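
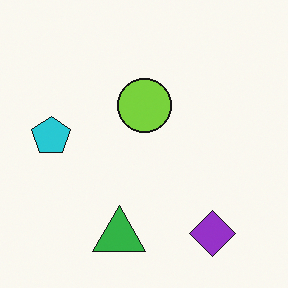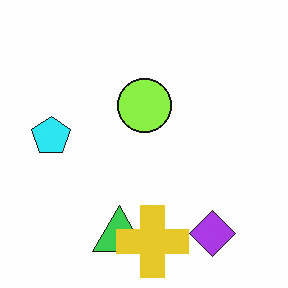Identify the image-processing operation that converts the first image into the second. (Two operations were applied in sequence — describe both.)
Slightly brightened, then overlaid with an additional yellow cross.

Every pixel — background and shapes alike — is uniformly brightened. A yellow cross appears in the second image that is absent from the first.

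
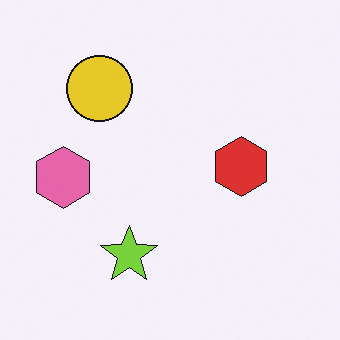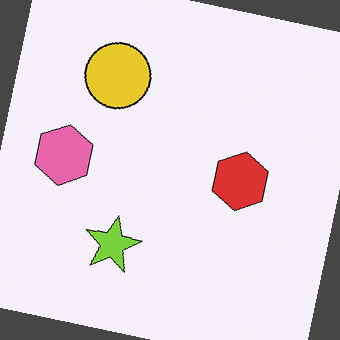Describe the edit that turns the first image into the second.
This is the original image rotated clockwise by a small amount.

Every shape is tilted by the same angle and the image corners show triangular fill wedges — a whole-image rotation by a non-right angle.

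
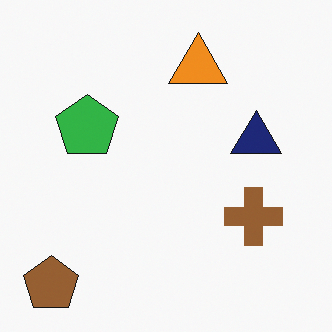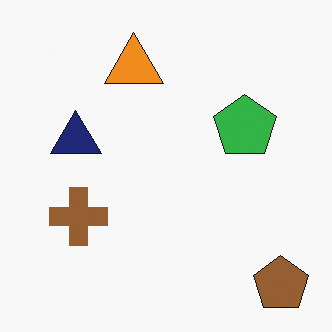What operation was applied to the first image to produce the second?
It was flipped horizontally (left ↔ right).

The brown pentagon is in the bottom-left of the first image and the bottom-right of the second — shapes on opposite sides of the vertical midline have swapped in a mirror flip.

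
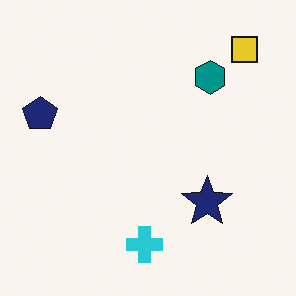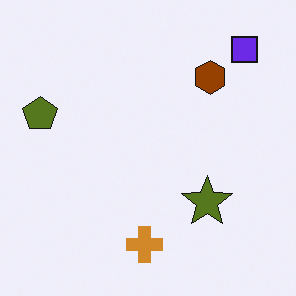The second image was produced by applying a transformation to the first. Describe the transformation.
Hue-shifted through roughly half the color wheel.

Every shape's color has rotated by the same amount around the hue wheel — a uniform hue shift.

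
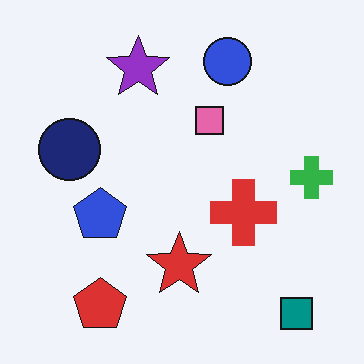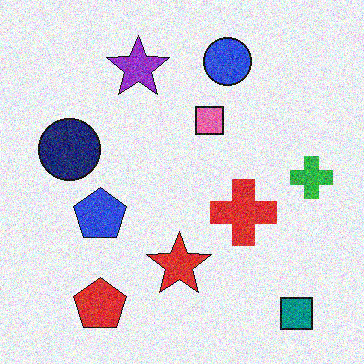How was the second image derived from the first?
The transformation is: degraded with moderate additive noise.

Random speckle covers the whole image, including the flat background.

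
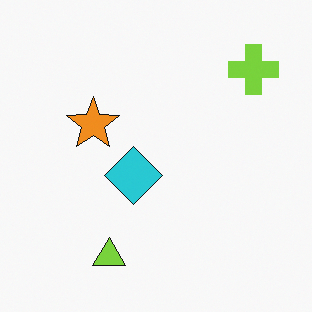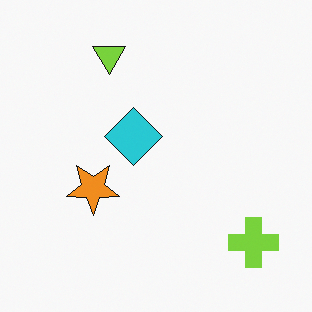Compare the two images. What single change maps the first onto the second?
The second image is the first flipped vertically (top ↔ bottom).

The lime triangle is in the bottom of the first image and the top of the second — shapes on opposite sides of the horizontal midline have swapped in a mirror flip.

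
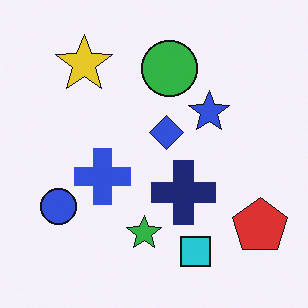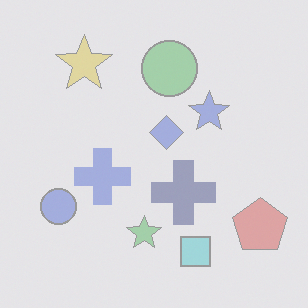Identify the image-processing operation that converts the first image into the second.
The image was washed out (contrast reduced).

Tones are pushed toward mid-grey across the whole image — a global contrast change.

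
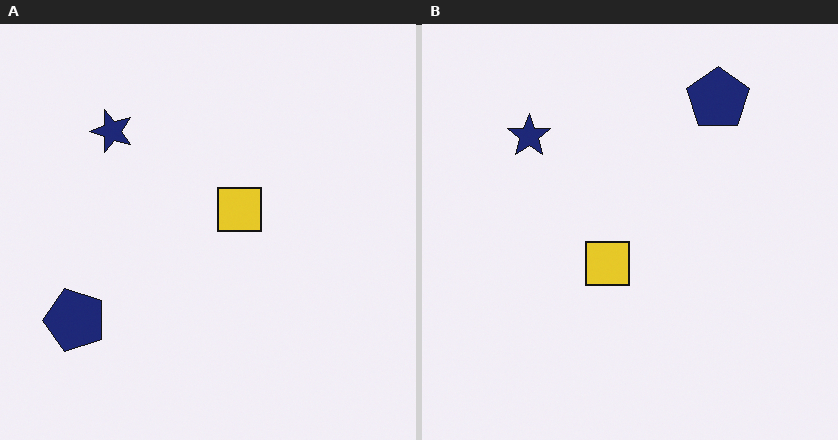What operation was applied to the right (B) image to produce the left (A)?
It was transposed (reflected across the top-left ↔ bottom-right diagonal).

Shapes have swapped their row and column positions — what was in the top-right is now in the bottom-left — a diagonal reflection.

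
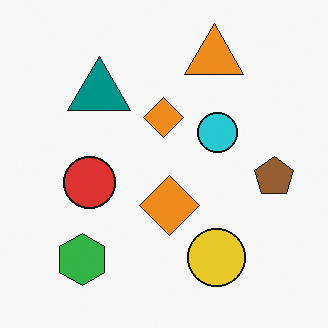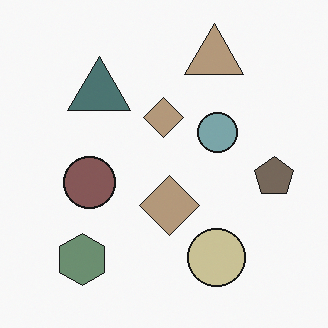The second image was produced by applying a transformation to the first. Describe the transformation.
This is the original image heavily desaturated.

All colors are more muted and greyish — a global saturation change.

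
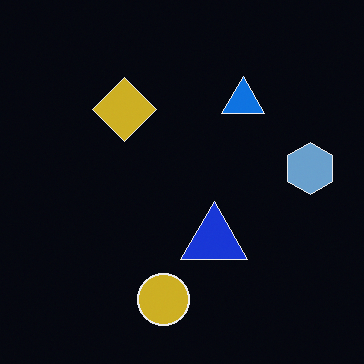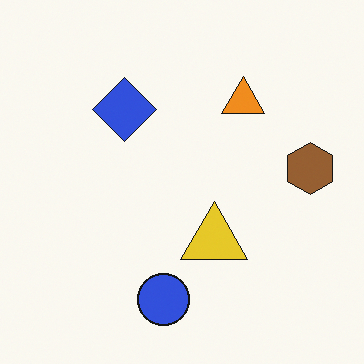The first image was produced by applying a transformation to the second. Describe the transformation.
The image was color-inverted (negative).

The light background has become dark and every shape's color is its complement — a photographic negative.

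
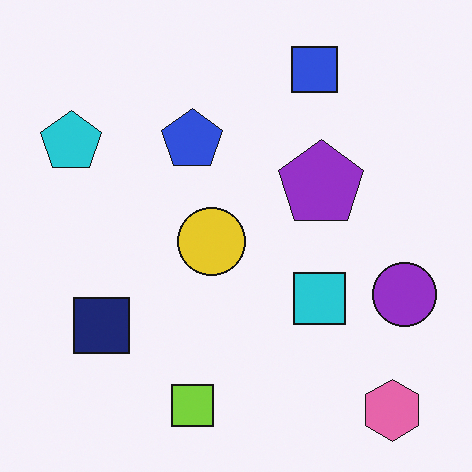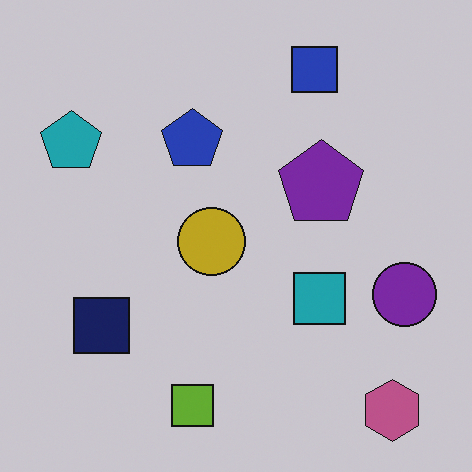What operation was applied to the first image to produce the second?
This is the original image darkened a little.

Every pixel — background and shapes alike — is uniformly darkened.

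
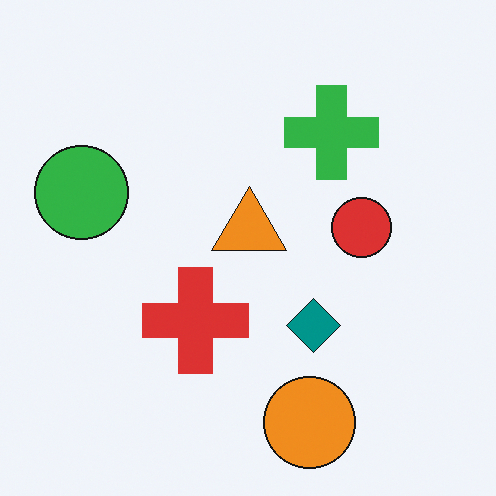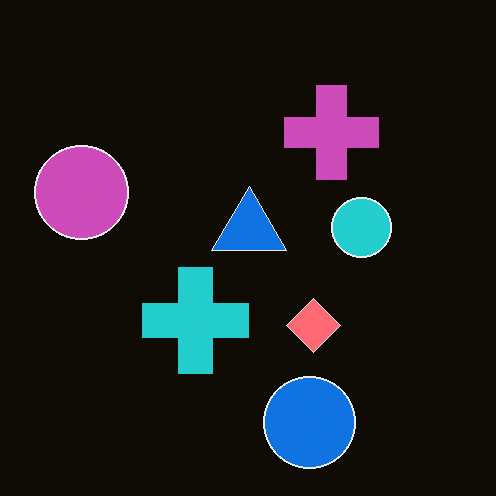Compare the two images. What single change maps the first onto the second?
This is the original image color-inverted (negative).

The light background has become dark and every shape's color is its complement — a photographic negative.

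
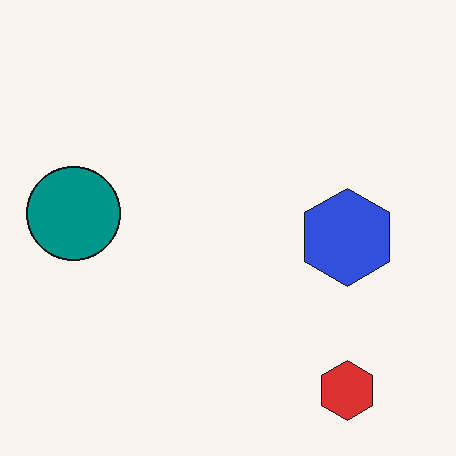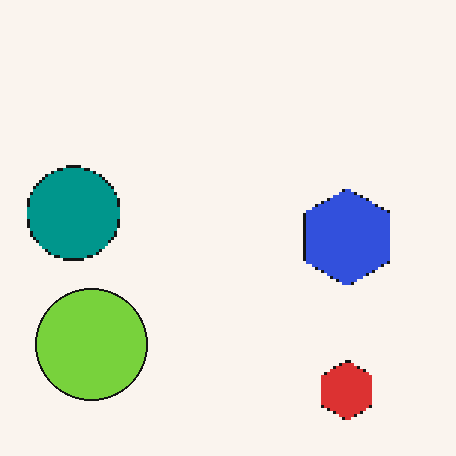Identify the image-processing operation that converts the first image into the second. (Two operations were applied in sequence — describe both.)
It was lightly pixelated (a mild mosaic effect), then overlaid with an additional lime circle.

Shapes are reduced to large square blocks; fine edges and outlines are lost — a downscale-then-upscale (mosaic) effect. A lime circle appears in the second image that is absent from the first.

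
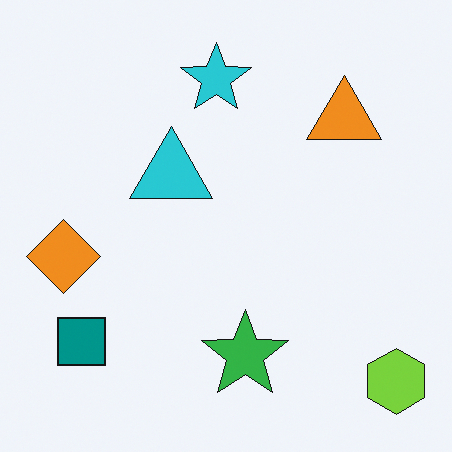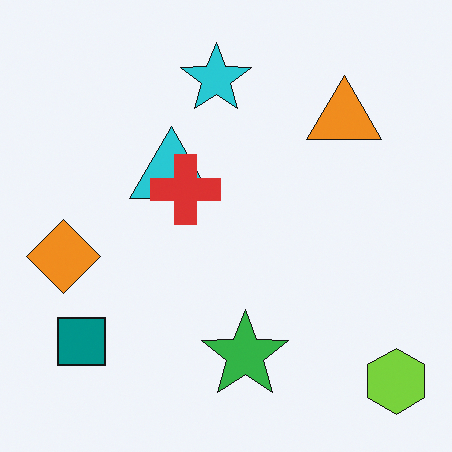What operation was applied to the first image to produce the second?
The second image is the first overlaid with an additional red cross.

A red cross appears in the second image that is absent from the first.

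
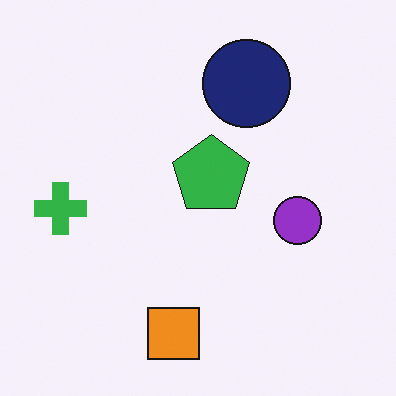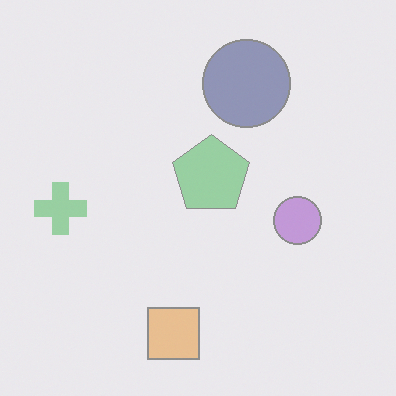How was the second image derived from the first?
Given much lower contrast.

Tones are pushed toward mid-grey across the whole image — a global contrast change.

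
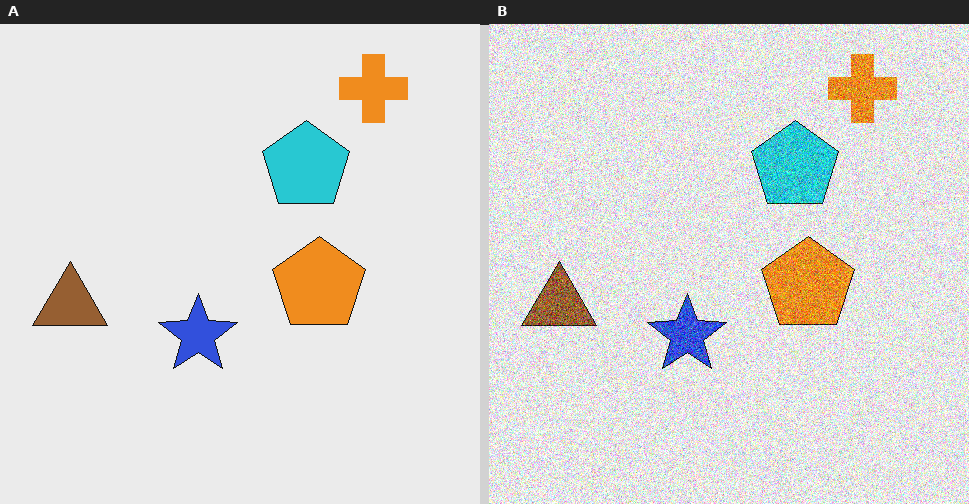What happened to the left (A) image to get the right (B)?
The image was degraded with strong gaussian noise.

Random speckle covers the whole image, including the flat background.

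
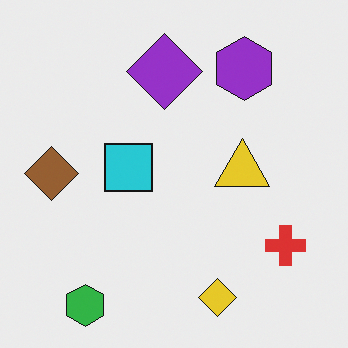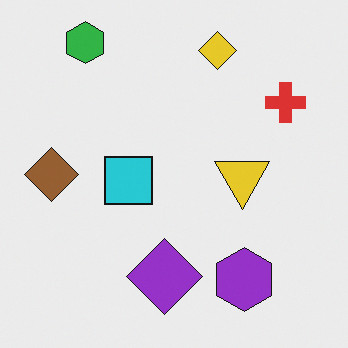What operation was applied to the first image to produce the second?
Flipped vertically (top ↔ bottom).

The green hexagon is in the bottom-left of the first image and the top-left of the second — shapes on opposite sides of the horizontal midline have swapped in a mirror flip.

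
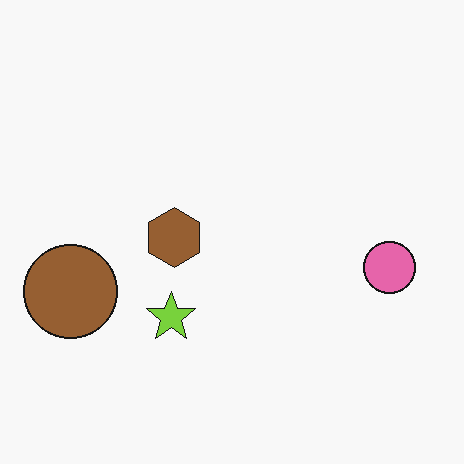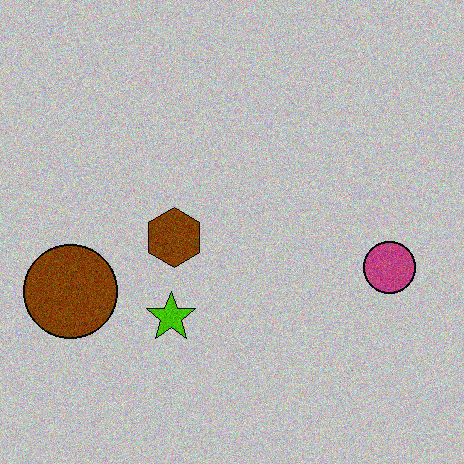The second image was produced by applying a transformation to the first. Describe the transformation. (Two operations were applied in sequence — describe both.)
The second image is the first heavily posterized to just a handful of flat colors, then degraded with moderate additive noise.

Each flat color has snapped to a coarser quantized level — most visibly, the near-white background has dropped to a flat grey. Random speckle covers the whole image, including the flat background.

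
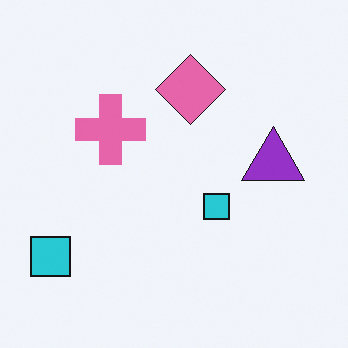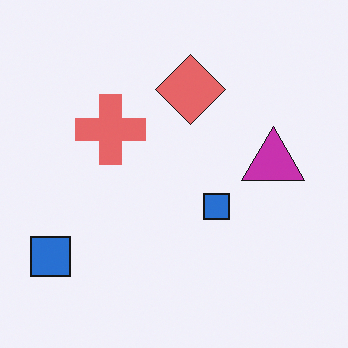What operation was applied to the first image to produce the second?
The image was hue-shifted by a small amount.

Every shape's color has rotated by the same amount around the hue wheel — a uniform hue shift.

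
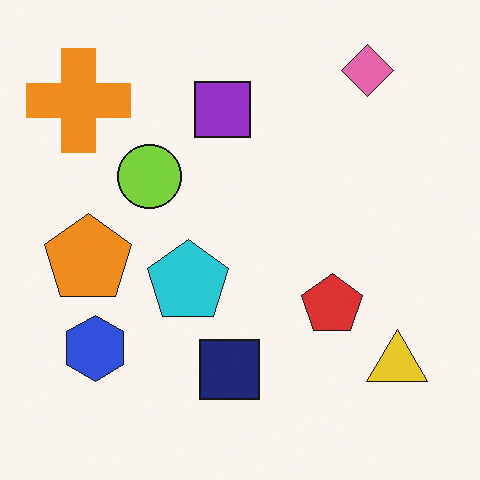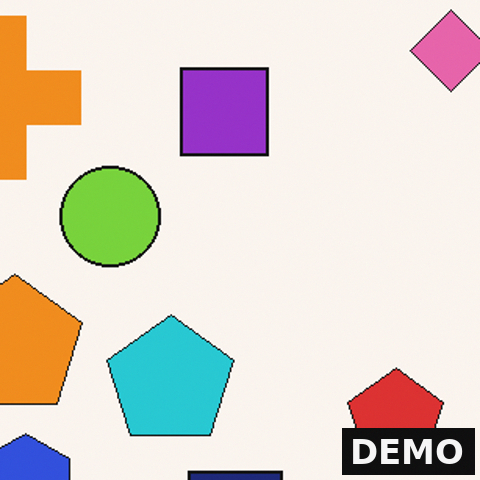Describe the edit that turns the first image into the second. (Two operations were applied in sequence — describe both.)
Cropped slightly and scaled back up, then watermarked with the text "DEMO" in the lower-right corner.

The visible shapes are larger and the field of view is narrower; shapes near the original edges may be partly or wholly outside the frame — a crop-and-rescale. A dark label reading "DEMO" appears in the lower-right corner.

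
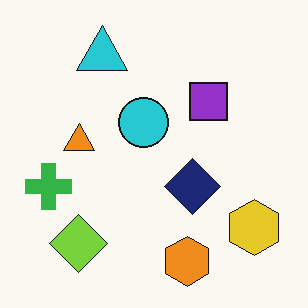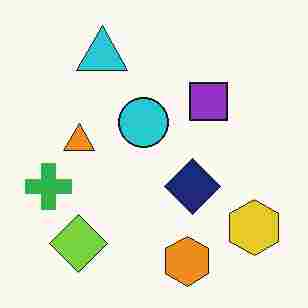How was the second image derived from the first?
This is the original image degraded with heavy JPEG compression.

Blocky 8×8 compression artifacts appear around shape edges and the flat background shows ringing — characteristic JPEG degradation.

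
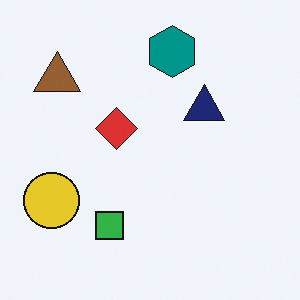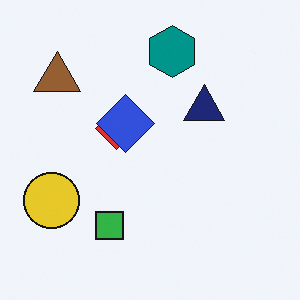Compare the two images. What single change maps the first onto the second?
This is the original image overlaid with an additional blue diamond.

A blue diamond appears in the second image that is absent from the first.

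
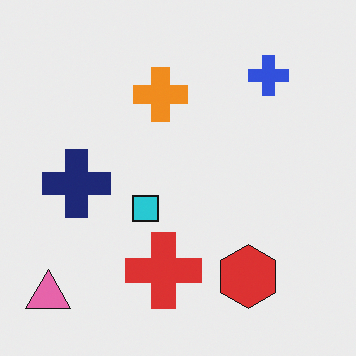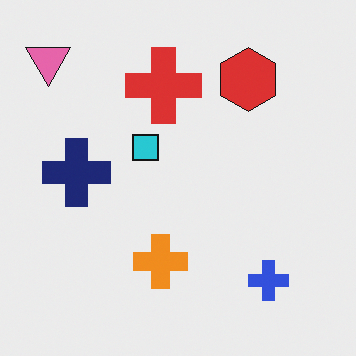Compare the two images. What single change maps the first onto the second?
The image was flipped vertically (top ↔ bottom).

The pink triangle is in the bottom-left of the first image and the top-left of the second — shapes on opposite sides of the horizontal midline have swapped in a mirror flip.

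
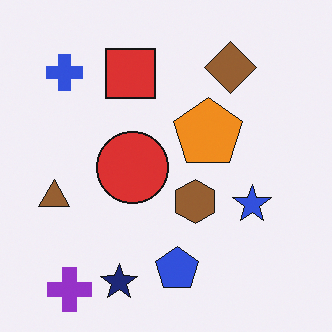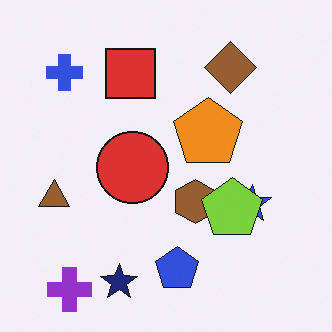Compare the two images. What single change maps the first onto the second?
The second image is the first overlaid with an additional lime pentagon.

A lime pentagon appears in the second image that is absent from the first.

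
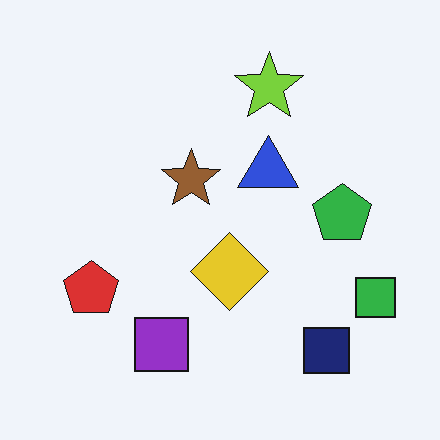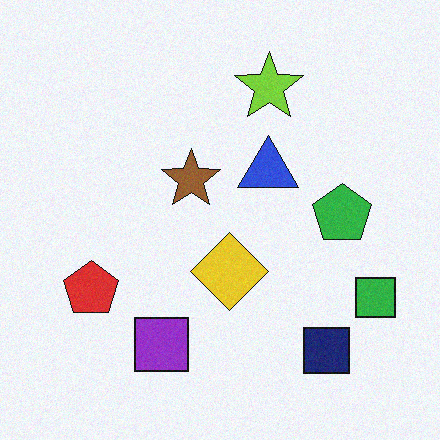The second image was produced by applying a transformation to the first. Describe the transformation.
This is the original image degraded with a light layer of grain.

Random speckle covers the whole image, including the flat background.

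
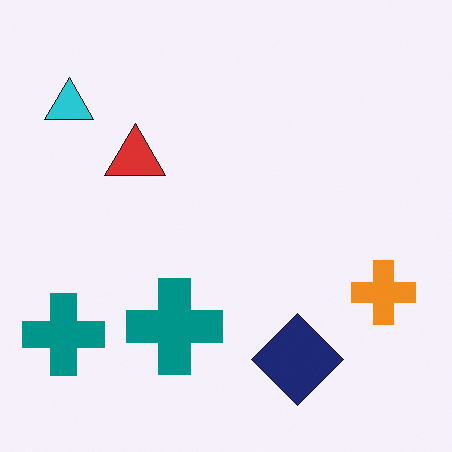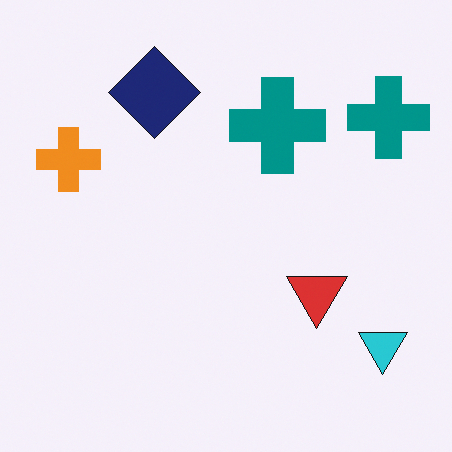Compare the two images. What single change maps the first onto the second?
This is the original image rotated 180°.

The cyan triangle sits in the top-left of the first image and the bottom-right of the second — consistent with a whole-image 180° rotation.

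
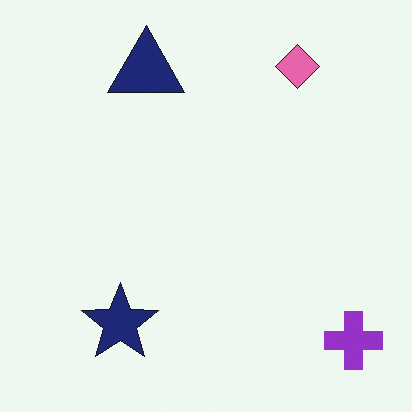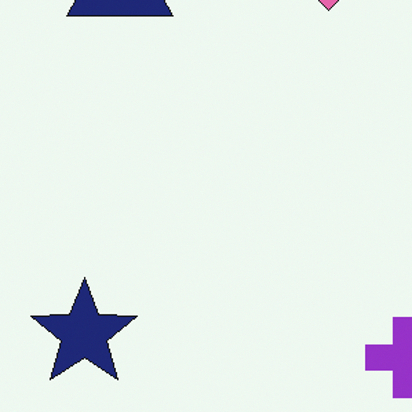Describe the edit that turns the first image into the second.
It was cropped to a modestly smaller region and rescaled.

The visible shapes are larger and the field of view is narrower; shapes near the original edges may be partly or wholly outside the frame — a crop-and-rescale.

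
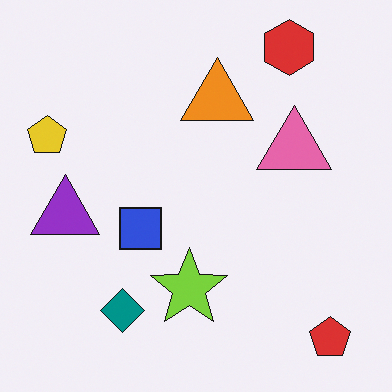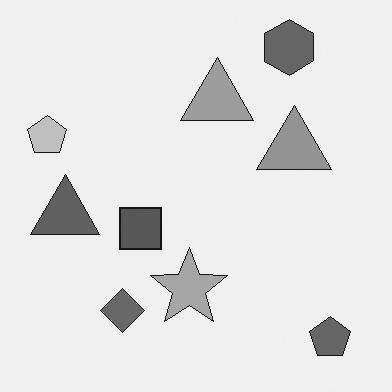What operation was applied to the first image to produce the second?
Converted to grayscale.

All color is removed — every shape is now a shade of grey.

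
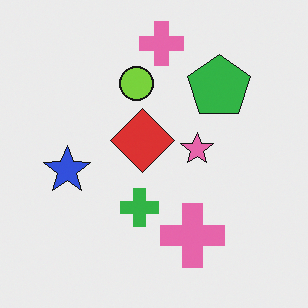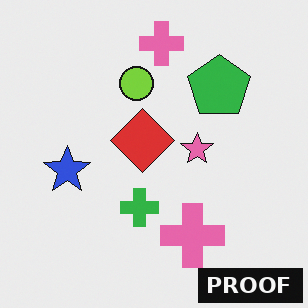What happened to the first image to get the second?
The image was watermarked with the text "PROOF" in the lower-right corner.

A dark label reading "PROOF" appears in the lower-right corner.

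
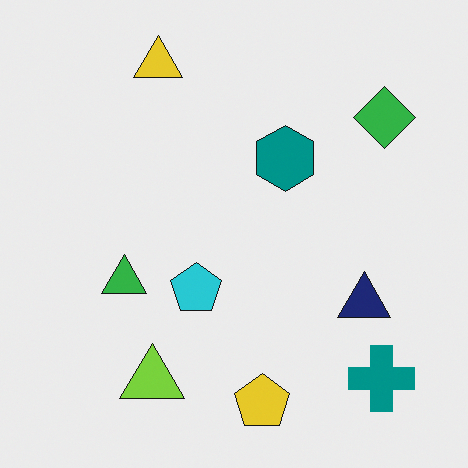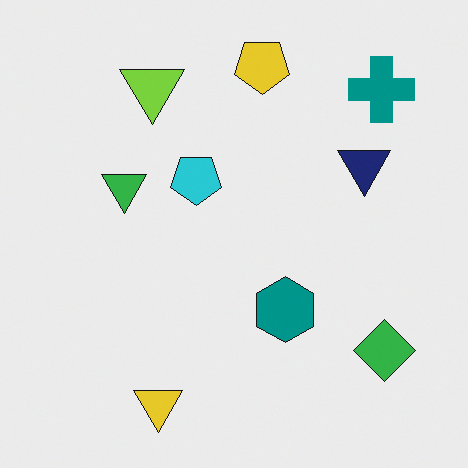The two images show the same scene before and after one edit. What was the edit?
The image was flipped vertically (top ↔ bottom).

The yellow triangle is in the top of the first image and the bottom of the second — shapes on opposite sides of the horizontal midline have swapped in a mirror flip.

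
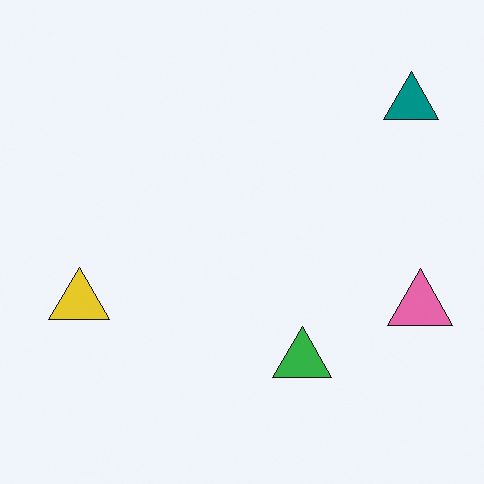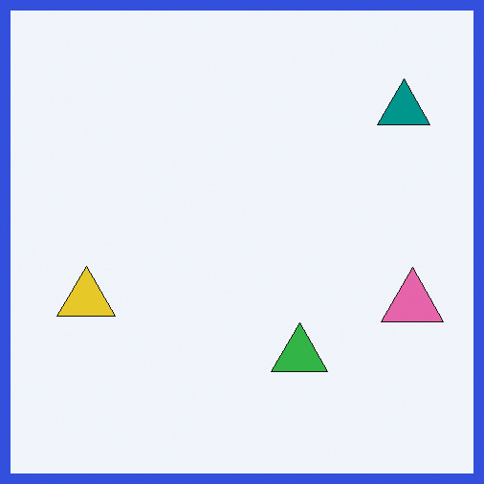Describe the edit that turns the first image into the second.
The image was framed with a blue border.

A solid blue frame runs around the edge of the second image, with the content slightly shrunk inside it.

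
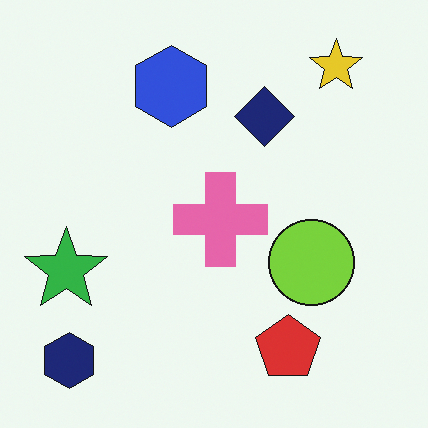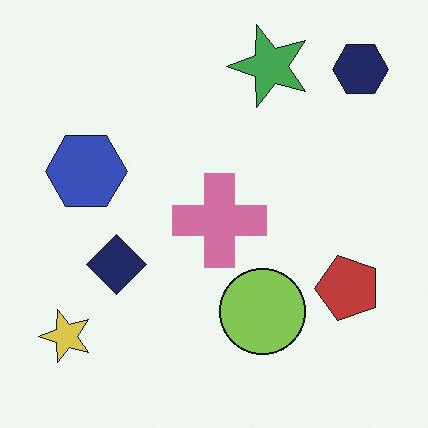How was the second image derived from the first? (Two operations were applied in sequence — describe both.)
Slightly desaturated, then transposed (reflected across the top-left ↔ bottom-right diagonal).

All colors are more muted and greyish — a global saturation change. Shapes have swapped their row and column positions — what was in the top-right is now in the bottom-left — a diagonal reflection.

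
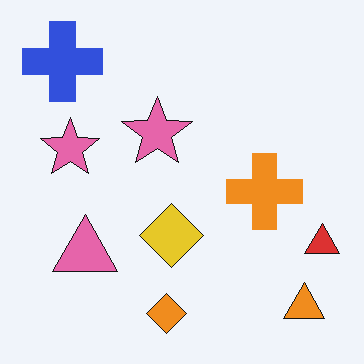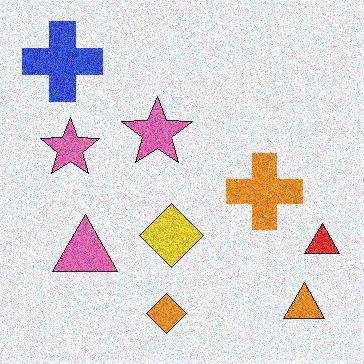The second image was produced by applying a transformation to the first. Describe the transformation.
The second image is the first degraded with a thick layer of grain.

Random speckle covers the whole image, including the flat background.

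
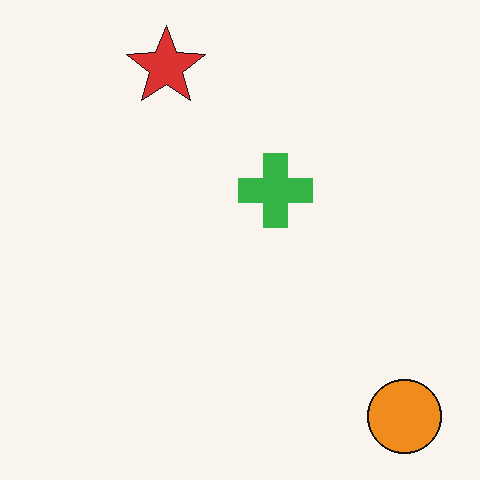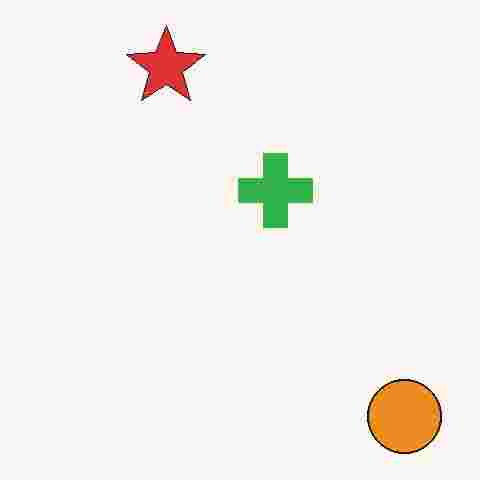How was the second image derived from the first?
The second image is the first heavily JPEG-compressed with obvious blocking artifacts.

Blocky 8×8 compression artifacts appear around shape edges and the flat background shows ringing — characteristic JPEG degradation.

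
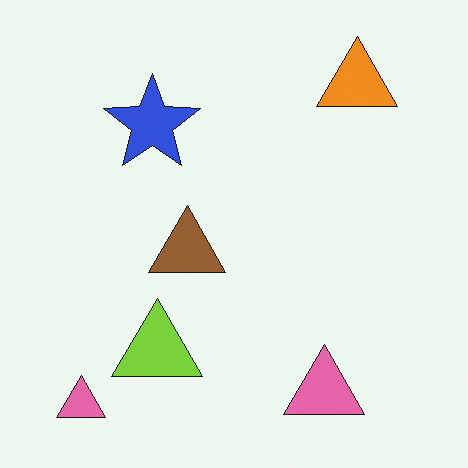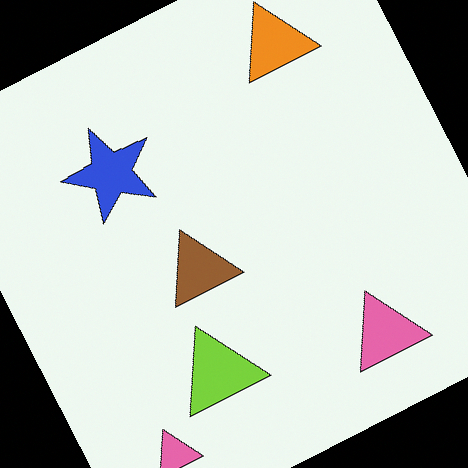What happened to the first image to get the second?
This is the original image rotated counter-clockwise by a clearly visible amount.

Every shape is tilted by the same angle and the image corners show triangular fill wedges — a whole-image rotation by a non-right angle.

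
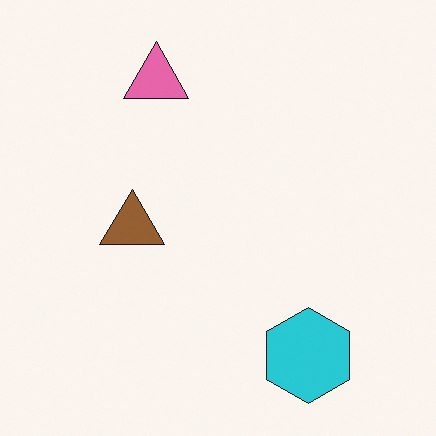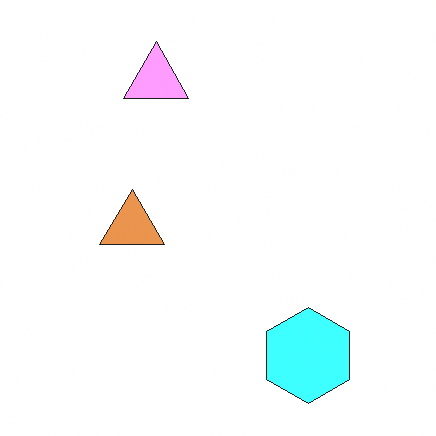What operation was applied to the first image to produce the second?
Brightened a lot.

Every pixel — background and shapes alike — is uniformly brightened.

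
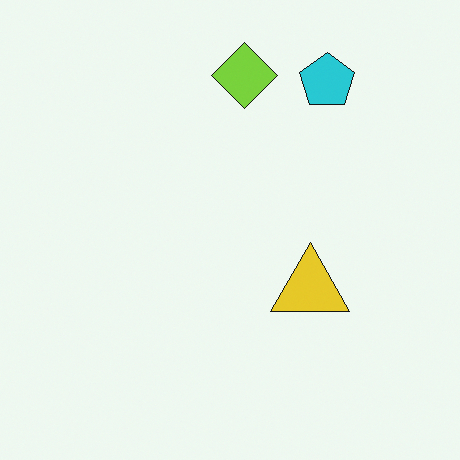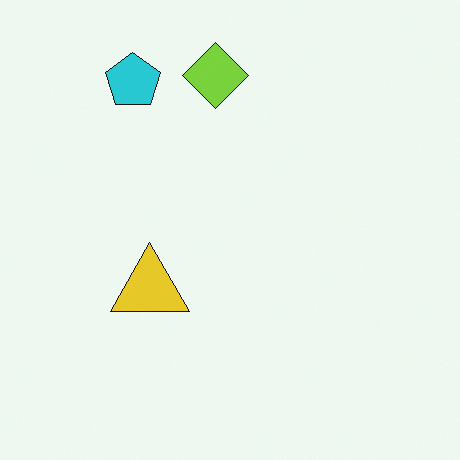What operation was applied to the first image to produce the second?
The image was flipped horizontally (left ↔ right).

The cyan pentagon is in the top-right of the first image and the top-left of the second — shapes on opposite sides of the vertical midline have swapped in a mirror flip.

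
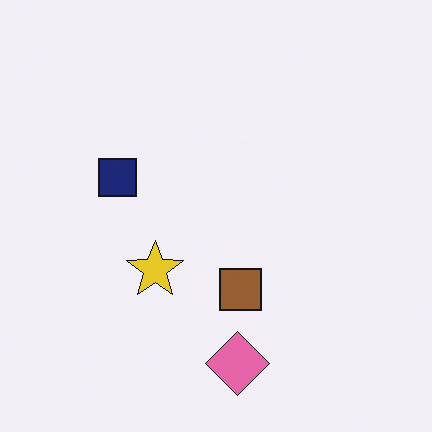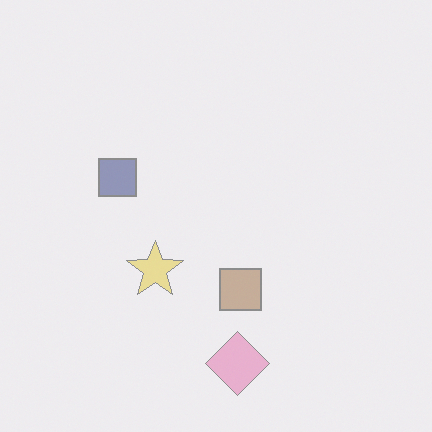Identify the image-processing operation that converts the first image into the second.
It was washed out (contrast reduced).

Tones are pushed toward mid-grey across the whole image — a global contrast change.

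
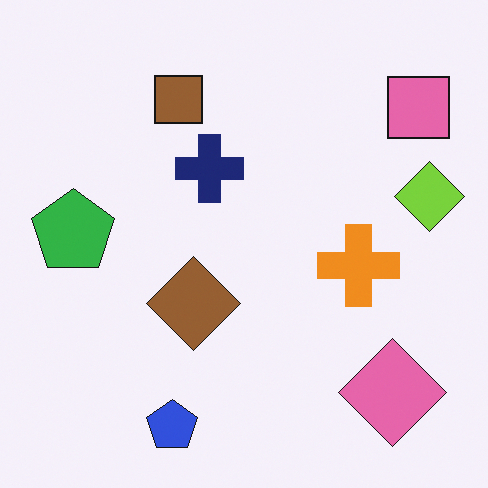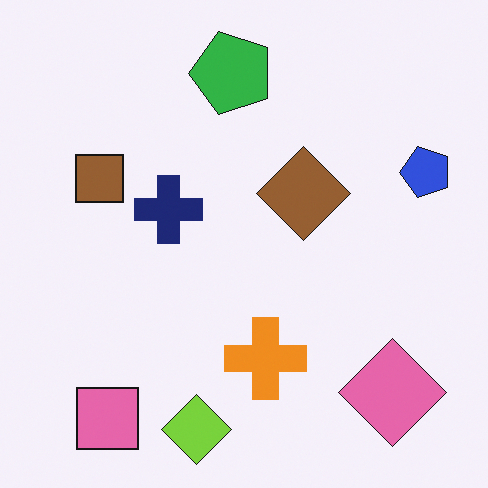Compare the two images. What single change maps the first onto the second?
It was transposed (reflected across the top-left ↔ bottom-right diagonal).

Shapes have swapped their row and column positions — what was in the top-right is now in the bottom-left — a diagonal reflection.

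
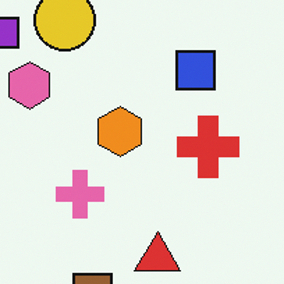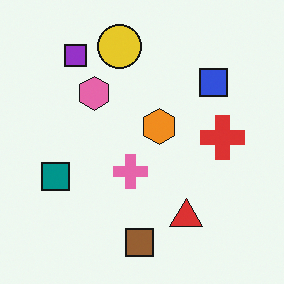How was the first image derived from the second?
The transformation is: cropped slightly and scaled back up.

The visible shapes are larger and the field of view is narrower; shapes near the original edges may be partly or wholly outside the frame — a crop-and-rescale.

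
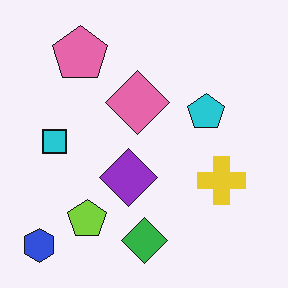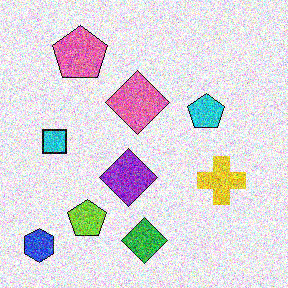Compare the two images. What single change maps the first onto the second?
It was degraded with strong gaussian noise.

Random speckle covers the whole image, including the flat background.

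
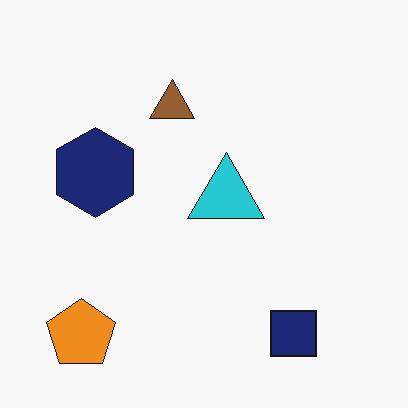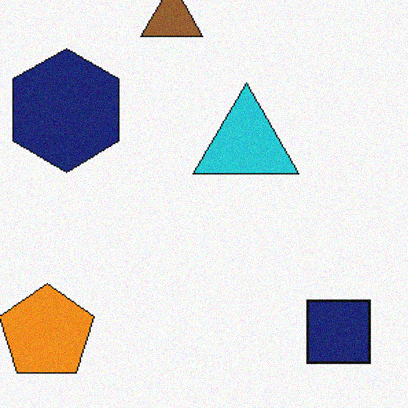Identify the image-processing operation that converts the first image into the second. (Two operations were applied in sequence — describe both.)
This is the original image cropped slightly and scaled back up, then degraded with light additive noise.

The visible shapes are larger and the field of view is narrower; shapes near the original edges may be partly or wholly outside the frame — a crop-and-rescale. Random speckle covers the whole image, including the flat background.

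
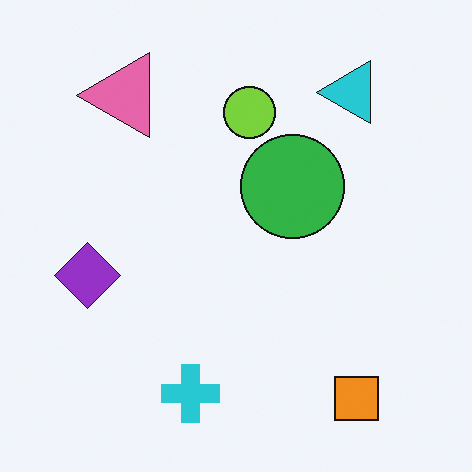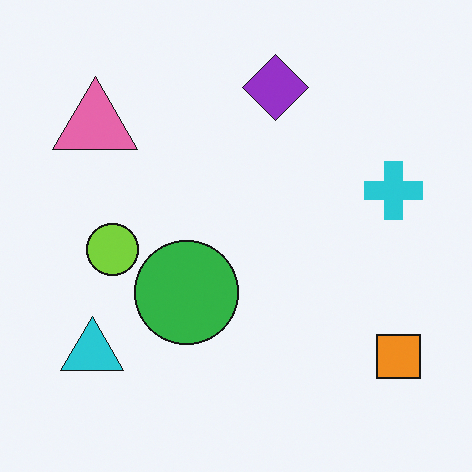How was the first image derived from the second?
It was transposed (reflected across the top-left ↔ bottom-right diagonal).

Shapes have swapped their row and column positions — what was in the top-right is now in the bottom-left — a diagonal reflection.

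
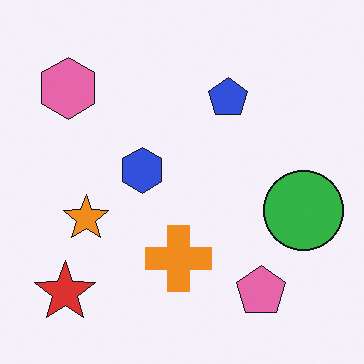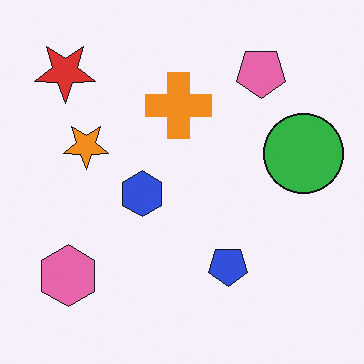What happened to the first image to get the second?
Flipped vertically (top ↔ bottom).

The red star is in the bottom-left of the first image and the top-left of the second — shapes on opposite sides of the horizontal midline have swapped in a mirror flip.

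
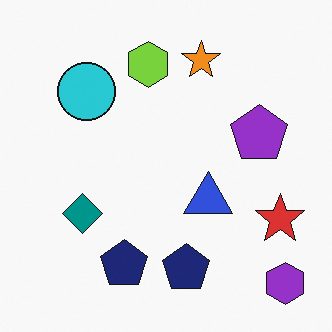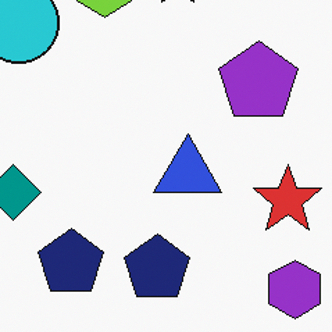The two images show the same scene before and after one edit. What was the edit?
The transformation is: cropped to a modestly smaller region and rescaled.

The visible shapes are larger and the field of view is narrower; shapes near the original edges may be partly or wholly outside the frame — a crop-and-rescale.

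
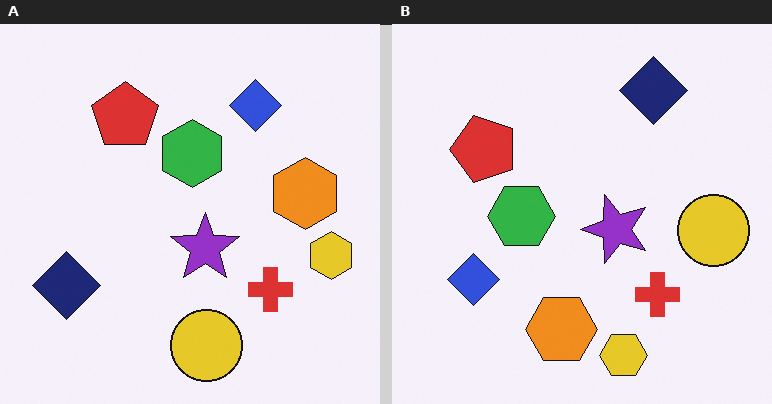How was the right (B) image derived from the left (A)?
The image was transposed (reflected across the top-left ↔ bottom-right diagonal).

Shapes have swapped their row and column positions — what was in the top-right is now in the bottom-left — a diagonal reflection.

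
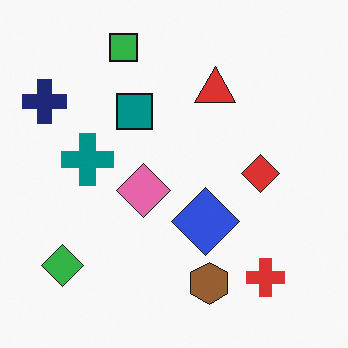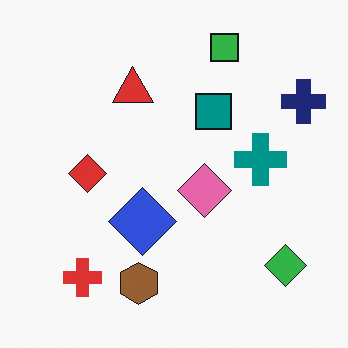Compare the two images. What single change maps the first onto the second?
This is the original image flipped horizontally (left ↔ right).

The navy cross is in the top-left of the first image and the top-right of the second — shapes on opposite sides of the vertical midline have swapped in a mirror flip.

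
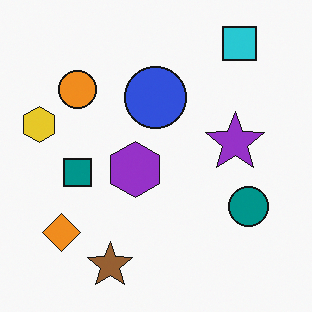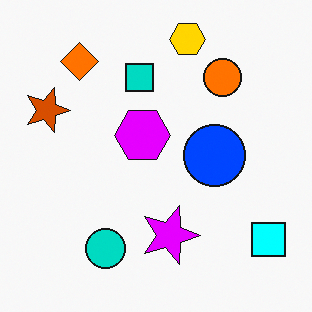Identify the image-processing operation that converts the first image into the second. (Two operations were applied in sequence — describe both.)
Rotated 90° clockwise, then made much more vivid (saturation change).

The cyan square sits in the top-right of the first image and the bottom-right of the second — consistent with a whole-image 90° clockwise rotation. All colors are more vivid — a global saturation change.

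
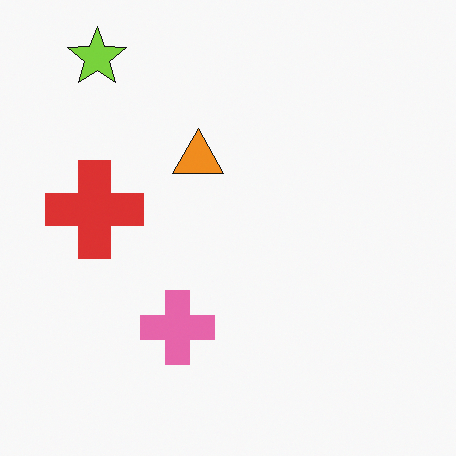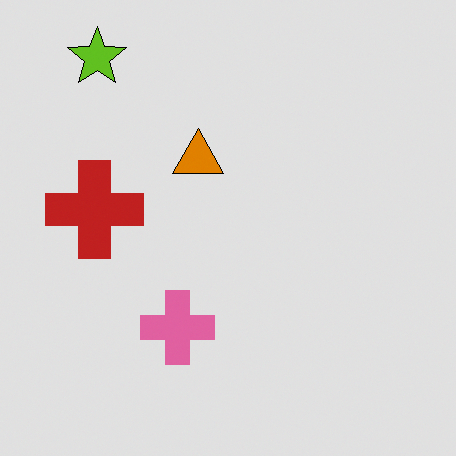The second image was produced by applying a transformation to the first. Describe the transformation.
The image was posterized to a reduced palette.

Each flat color has snapped to a coarser quantized level — most visibly, the near-white background has dropped to a flat grey.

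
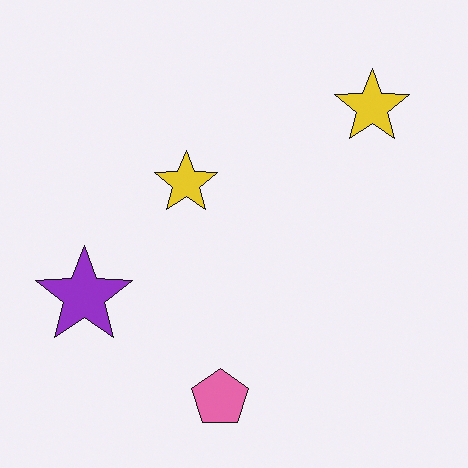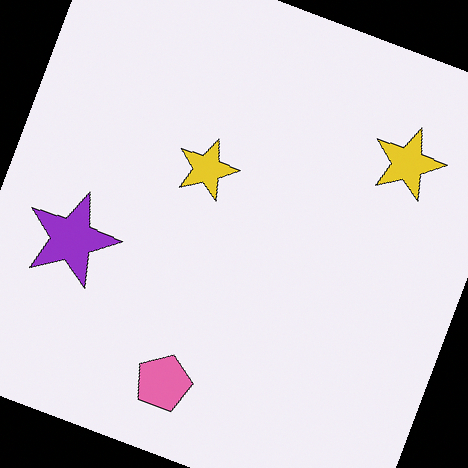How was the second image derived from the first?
The transformation is: rotated clockwise by a clearly visible amount.

Every shape is tilted by the same angle and the image corners show triangular fill wedges — a whole-image rotation by a non-right angle.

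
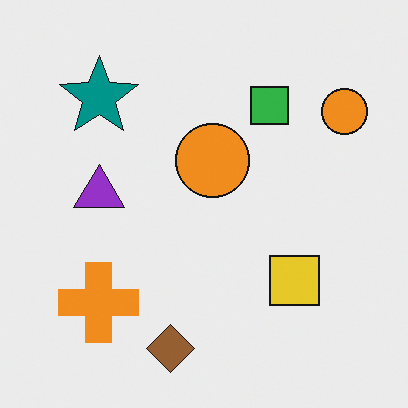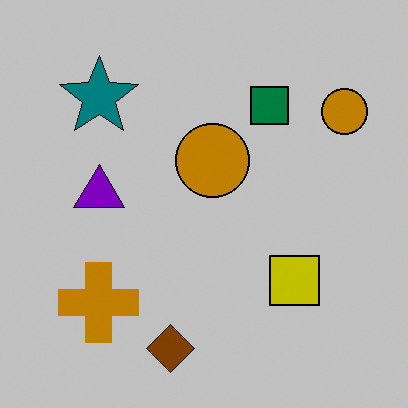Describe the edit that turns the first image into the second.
The transformation is: aggressively posterized.

Each flat color has snapped to a coarser quantized level — most visibly, the near-white background has dropped to a flat grey.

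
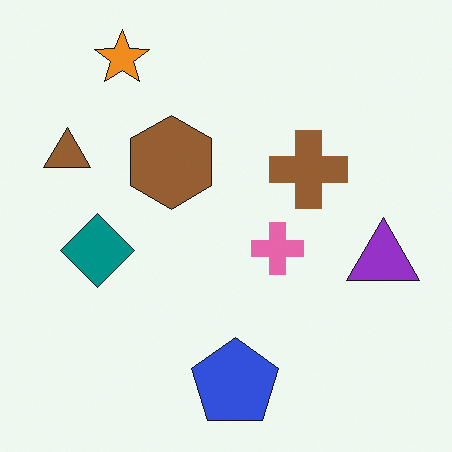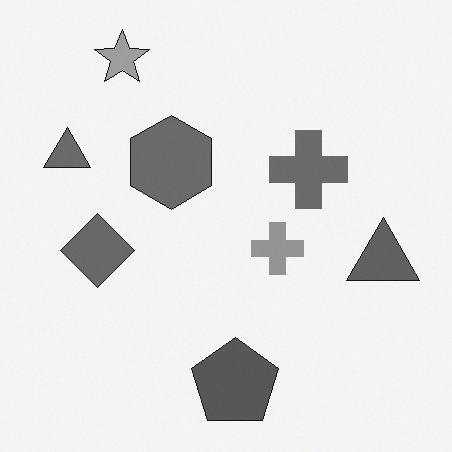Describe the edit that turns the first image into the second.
The second image is the first converted to grayscale.

All color is removed — every shape is now a shade of grey.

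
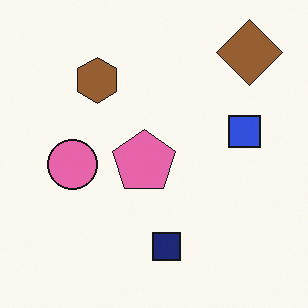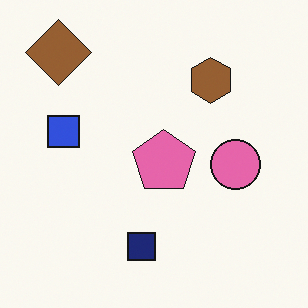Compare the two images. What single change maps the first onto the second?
The image was flipped horizontally (left ↔ right).

The brown diamond is in the top-right of the first image and the top-left of the second — shapes on opposite sides of the vertical midline have swapped in a mirror flip.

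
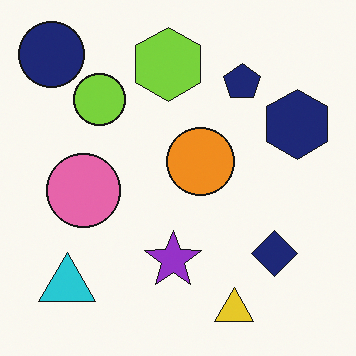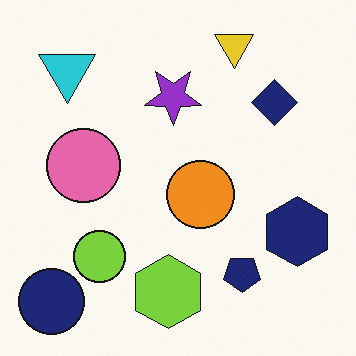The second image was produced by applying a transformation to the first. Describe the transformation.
Flipped vertically (top ↔ bottom).

The yellow triangle is in the bottom of the first image and the top of the second — shapes on opposite sides of the horizontal midline have swapped in a mirror flip.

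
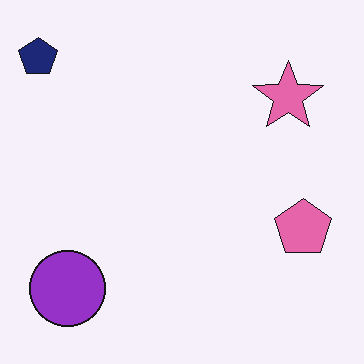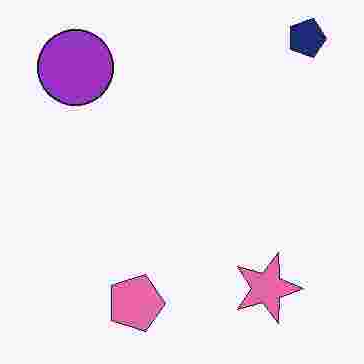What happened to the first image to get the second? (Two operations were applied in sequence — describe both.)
Degraded with heavy JPEG compression, then rotated 90° clockwise.

Blocky 8×8 compression artifacts appear around shape edges and the flat background shows ringing — characteristic JPEG degradation. The navy pentagon sits in the top-left of the first image and the top-right of the second — consistent with a whole-image 90° clockwise rotation.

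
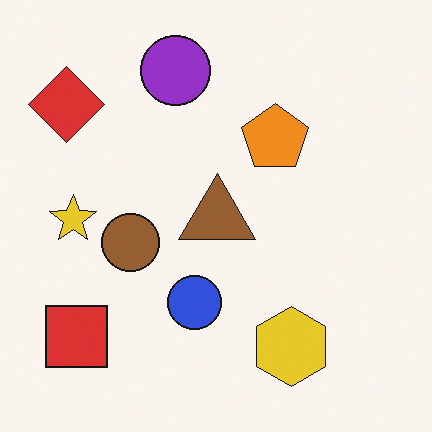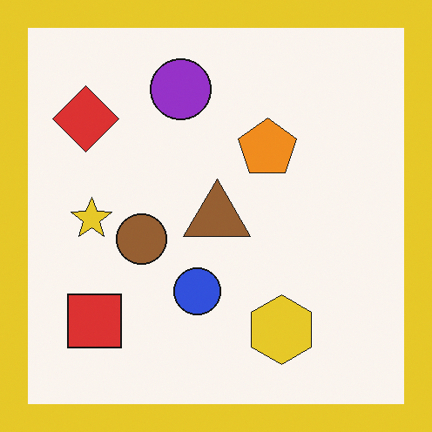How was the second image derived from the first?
The second image is the first framed with a yellow border.

A solid yellow frame runs around the edge of the second image, with the content slightly shrunk inside it.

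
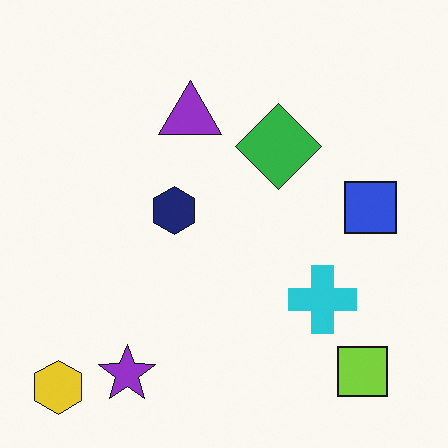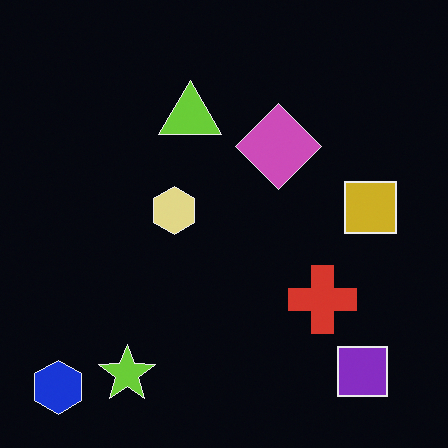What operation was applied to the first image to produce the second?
It was color-inverted (negative).

The light background has become dark and every shape's color is its complement — a photographic negative.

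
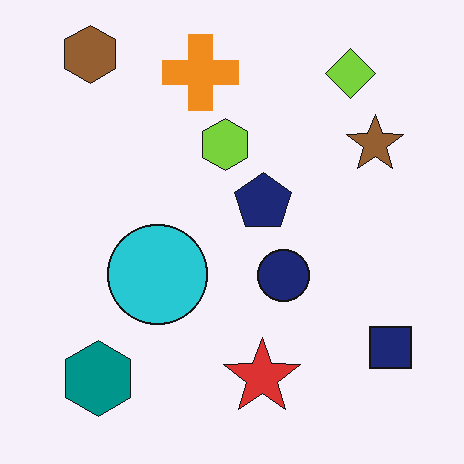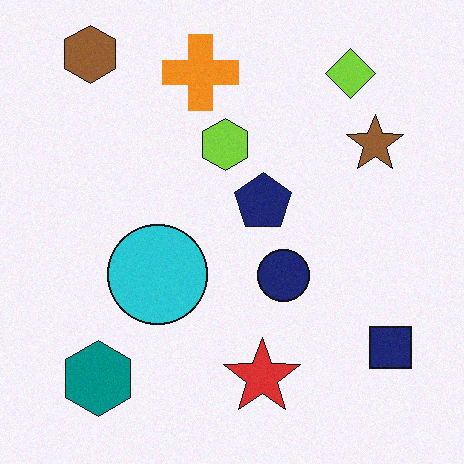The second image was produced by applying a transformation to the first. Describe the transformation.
The transformation is: degraded with light additive noise.

Random speckle covers the whole image, including the flat background.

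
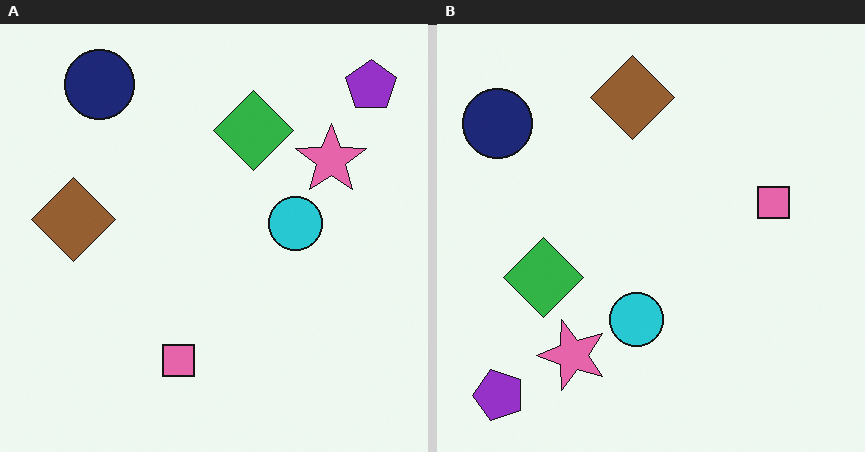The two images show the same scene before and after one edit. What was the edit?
This is the original image transposed (reflected across the top-left ↔ bottom-right diagonal).

Shapes have swapped their row and column positions — what was in the top-right is now in the bottom-left — a diagonal reflection.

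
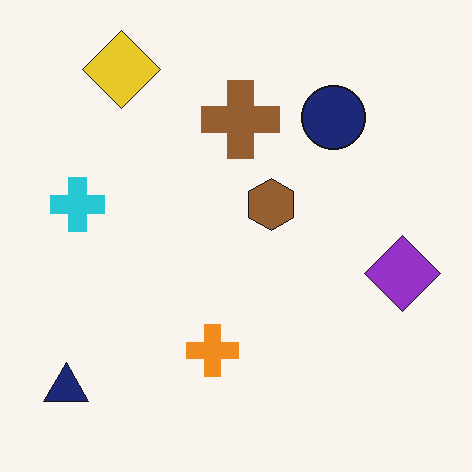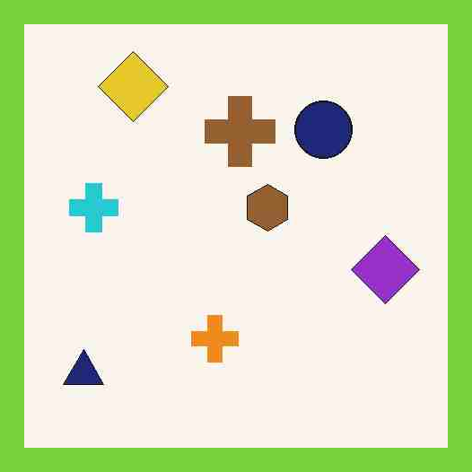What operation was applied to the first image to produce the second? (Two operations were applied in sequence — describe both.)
The transformation is: heavily JPEG-compressed with obvious blocking artifacts, then framed with a lime border.

Blocky 8×8 compression artifacts appear around shape edges and the flat background shows ringing — characteristic JPEG degradation. A solid lime frame runs around the edge of the second image, with the content slightly shrunk inside it.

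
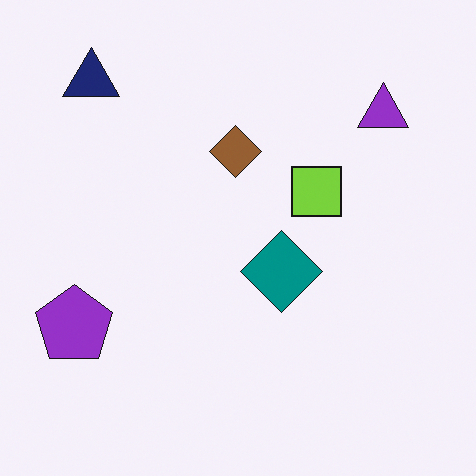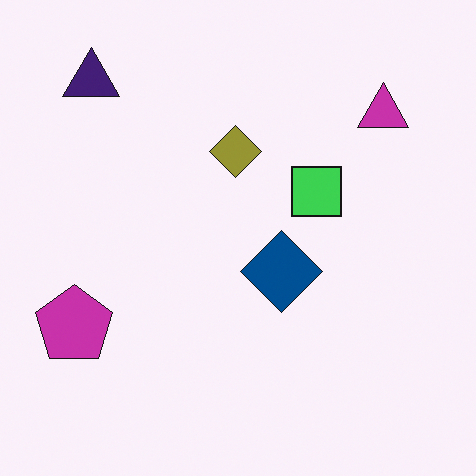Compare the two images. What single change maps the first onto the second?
This is the original image hue-shifted slightly.

Every shape's color has rotated by the same amount around the hue wheel — a uniform hue shift.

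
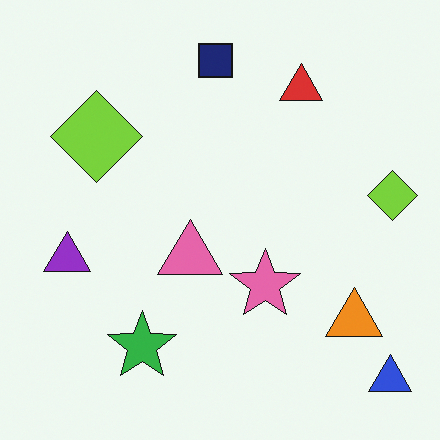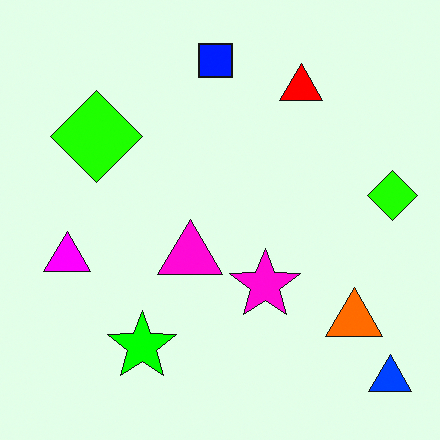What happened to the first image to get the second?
Made much more vivid (saturation change).

All colors are more vivid — a global saturation change.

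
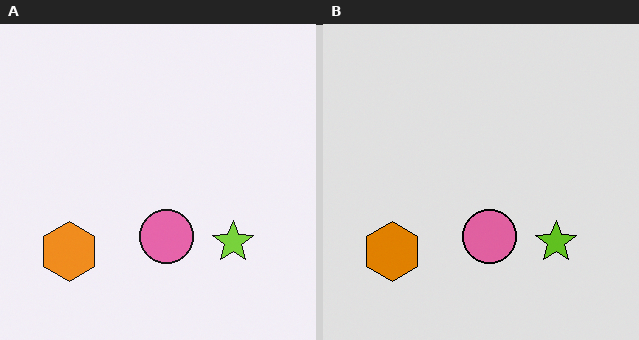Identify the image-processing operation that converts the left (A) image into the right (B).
Posterized to a reduced palette.

Each flat color has snapped to a coarser quantized level — most visibly, the near-white background has dropped to a flat grey.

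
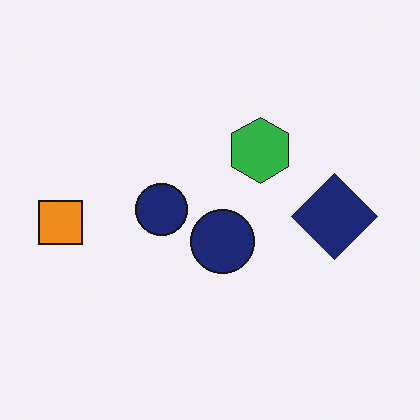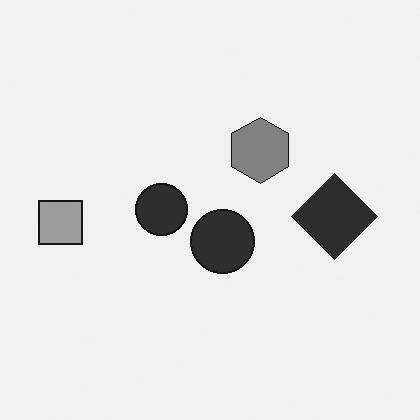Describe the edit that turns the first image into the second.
Converted to grayscale.

All color is removed — every shape is now a shade of grey.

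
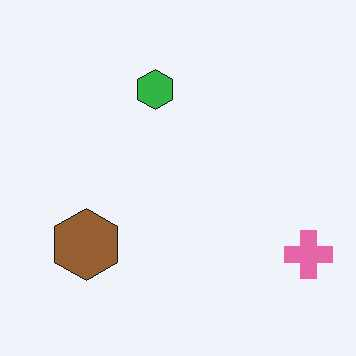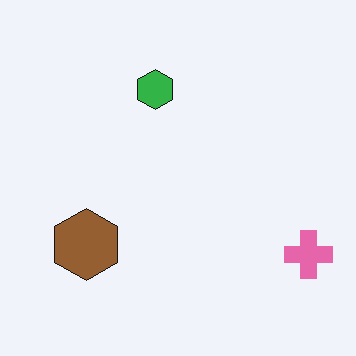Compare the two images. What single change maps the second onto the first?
It was JPEG-compressed with visible artifacts.

Blocky 8×8 compression artifacts appear around shape edges and the flat background shows ringing — characteristic JPEG degradation.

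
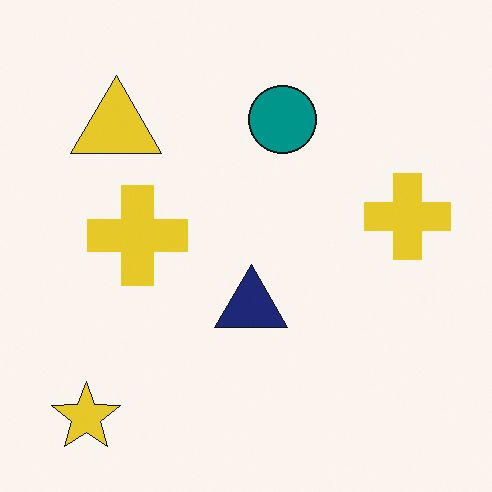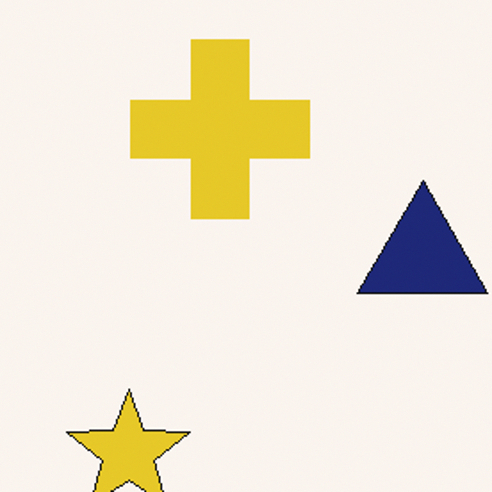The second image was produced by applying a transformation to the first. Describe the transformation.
The image was cropped to a noticeably smaller region and rescaled.

The visible shapes are larger and the field of view is narrower; shapes near the original edges may be partly or wholly outside the frame — a crop-and-rescale.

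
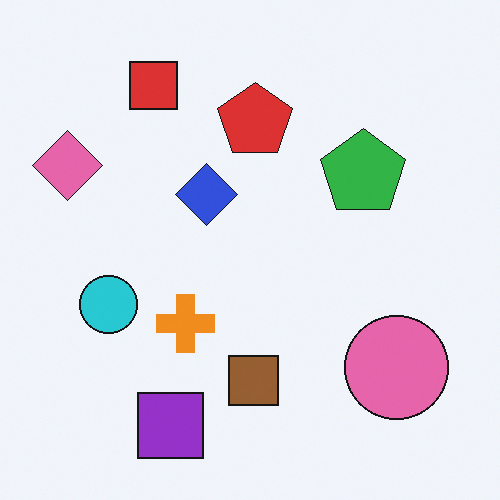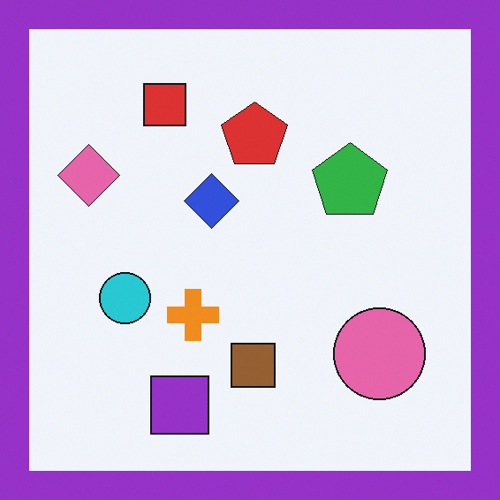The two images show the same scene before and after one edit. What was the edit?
It was framed with a purple border.

A solid purple frame runs around the edge of the second image, with the content slightly shrunk inside it.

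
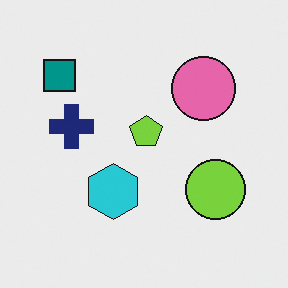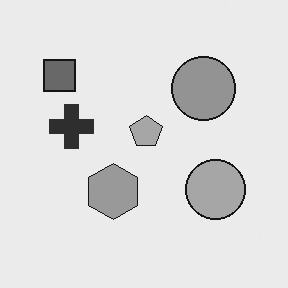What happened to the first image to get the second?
This is the original image converted to grayscale.

All color is removed — every shape is now a shade of grey.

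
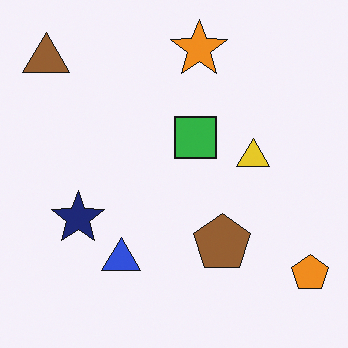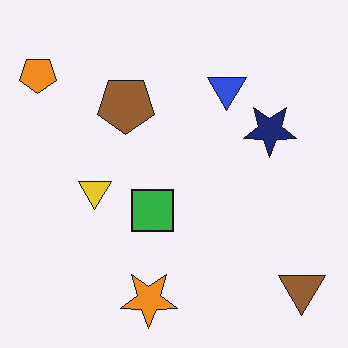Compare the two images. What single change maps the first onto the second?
Rotated 180°.

The brown triangle sits in the top-left of the first image and the bottom-right of the second — consistent with a whole-image 180° rotation.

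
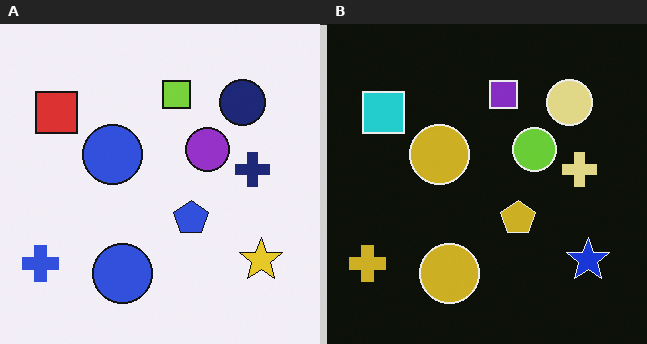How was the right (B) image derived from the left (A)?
The right (B) image is the left (A) color-inverted (negative).

The light background has become dark and every shape's color is its complement — a photographic negative.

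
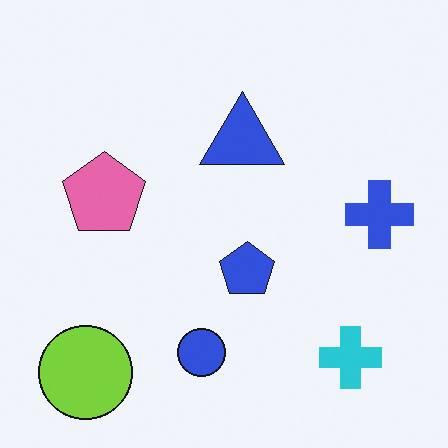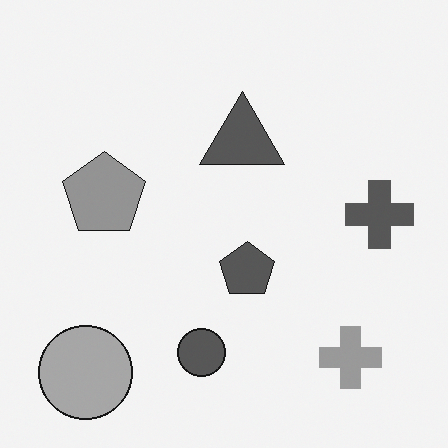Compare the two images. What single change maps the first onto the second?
The transformation is: converted to grayscale.

All color is removed — every shape is now a shade of grey.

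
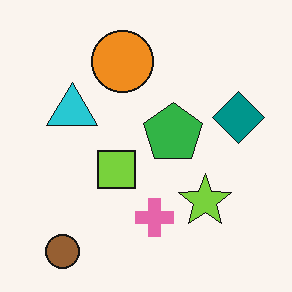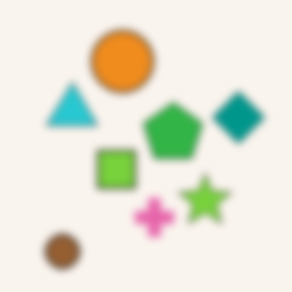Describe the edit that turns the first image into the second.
Moderately blurred.

Shape edges and outlines are uniformly softened across the whole image.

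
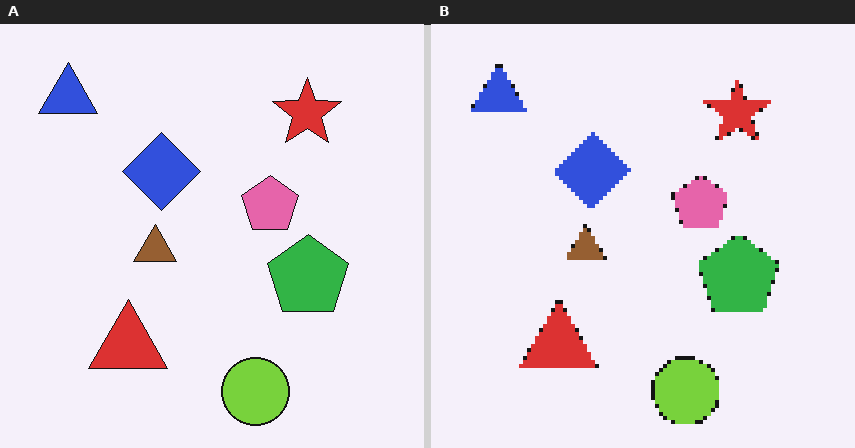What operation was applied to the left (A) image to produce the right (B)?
The image was mildly pixelated.

Shapes are reduced to large square blocks; fine edges and outlines are lost — a downscale-then-upscale (mosaic) effect.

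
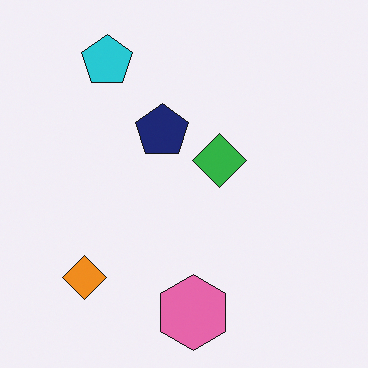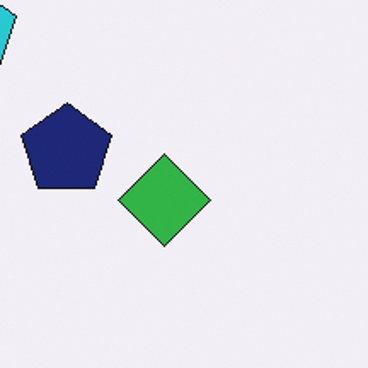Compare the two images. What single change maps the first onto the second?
Cropped to a noticeably smaller region and rescaled.

The visible shapes are larger and the field of view is narrower; shapes near the original edges may be partly or wholly outside the frame — a crop-and-rescale.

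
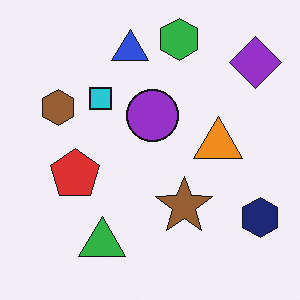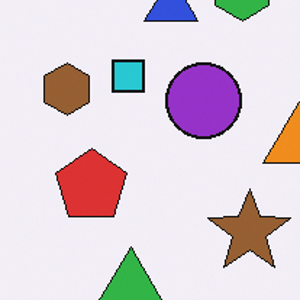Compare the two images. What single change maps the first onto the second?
The second image is the first cropped to a modestly smaller region and rescaled.

The visible shapes are larger and the field of view is narrower; shapes near the original edges may be partly or wholly outside the frame — a crop-and-rescale.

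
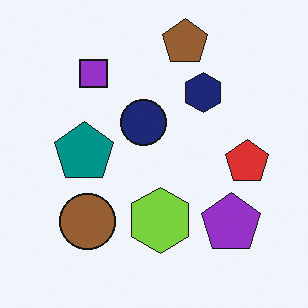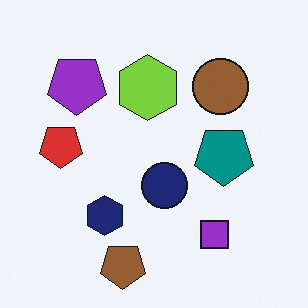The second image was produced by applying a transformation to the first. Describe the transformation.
This is the original image rotated 180°.

The brown pentagon sits in the top of the first image and the bottom of the second — consistent with a whole-image 180° rotation.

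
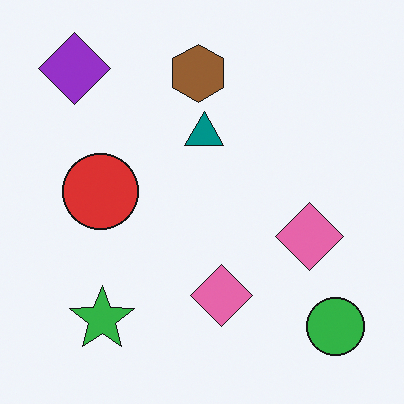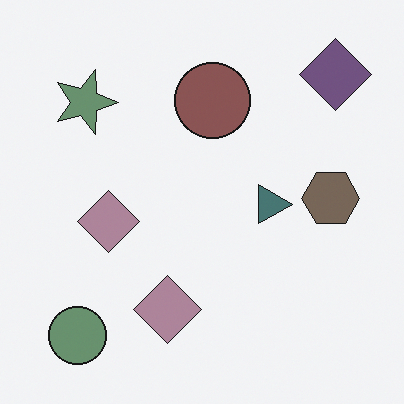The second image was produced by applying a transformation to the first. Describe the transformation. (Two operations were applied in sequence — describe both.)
The image was rotated 90° clockwise, then heavily desaturated.

The purple diamond sits in the top-left of the first image and the top-right of the second — consistent with a whole-image 90° clockwise rotation. All colors are more muted and greyish — a global saturation change.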